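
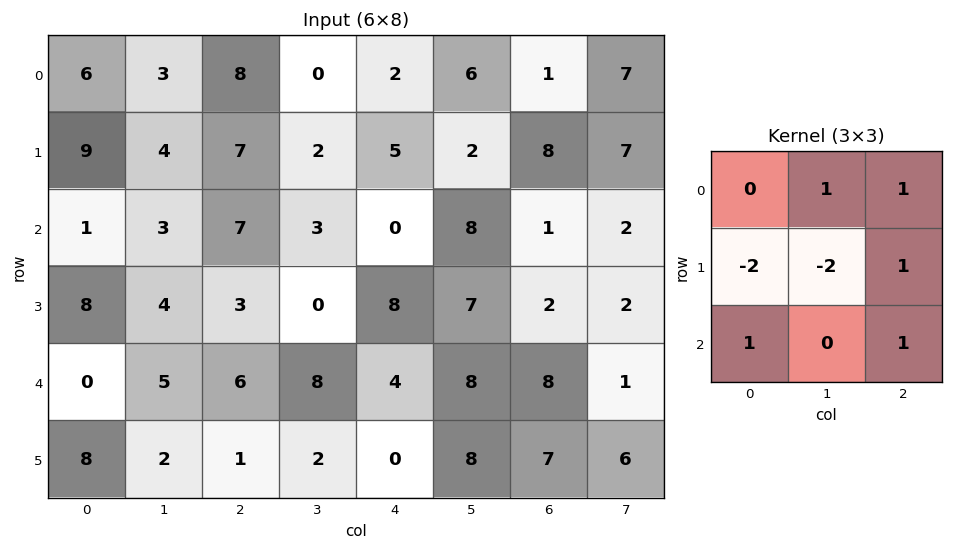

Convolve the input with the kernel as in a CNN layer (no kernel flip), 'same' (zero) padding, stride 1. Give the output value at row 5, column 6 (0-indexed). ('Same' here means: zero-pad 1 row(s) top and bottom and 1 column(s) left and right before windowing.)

-15

The receptive field on the zero-padded input at this output position is [8 8 1 / 8 7 6 / 0 0 0]. Elementwise product with the kernel and sum: 8·1 + 1·1 + 8·-2 + 7·-2 + 6·1 + 0·1 + 0·1.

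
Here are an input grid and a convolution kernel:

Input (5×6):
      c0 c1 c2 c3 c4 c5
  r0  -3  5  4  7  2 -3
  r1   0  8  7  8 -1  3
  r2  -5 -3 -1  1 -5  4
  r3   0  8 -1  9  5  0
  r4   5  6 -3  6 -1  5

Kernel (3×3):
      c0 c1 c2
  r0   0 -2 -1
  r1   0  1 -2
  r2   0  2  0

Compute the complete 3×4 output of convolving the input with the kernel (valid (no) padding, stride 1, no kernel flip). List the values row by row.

Output[0,0]: The receptive field on the input at this output position is [-3 5 4 / 0 8 7 / -5 -3 -1]. Elementwise product with the kernel and sum: 5·-2 + 4·-1 + 8·1 + 7·-2 + -3·2.
Output[0,1]: The receptive field on the input at this output position is [5 4 7 / 8 7 8 / -3 -1 1]. Elementwise product with the kernel and sum: 4·-2 + 7·-1 + 7·1 + 8·-2 + -1·2.

-26 -26 -4 -18
-8 -27 14 -4
29 -24 14 9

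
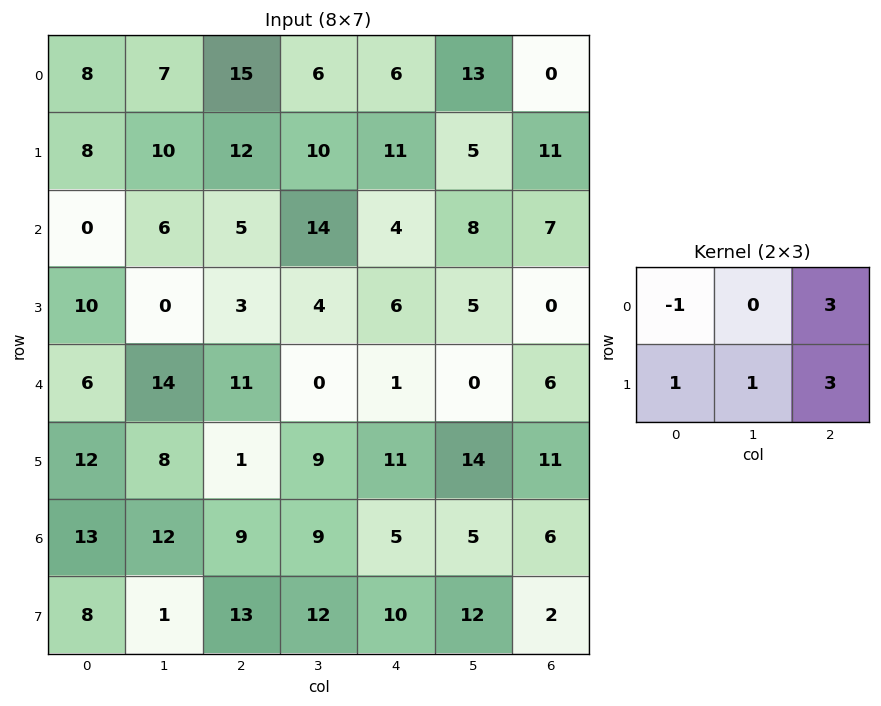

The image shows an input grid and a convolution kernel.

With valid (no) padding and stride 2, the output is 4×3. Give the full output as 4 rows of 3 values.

91 58 43
34 32 28
50 35 75
62 61 41

Output[0,0]: The receptive field on the input at this output position is [8 7 15 / 8 10 12]. Elementwise product with the kernel and sum: 8·-1 + 15·3 + 8·1 + 10·1 + 12·3.
Output[0,1]: The receptive field on the input at this output position is [15 6 6 / 12 10 11]. Elementwise product with the kernel and sum: 15·-1 + 6·3 + 12·1 + 10·1 + 11·3.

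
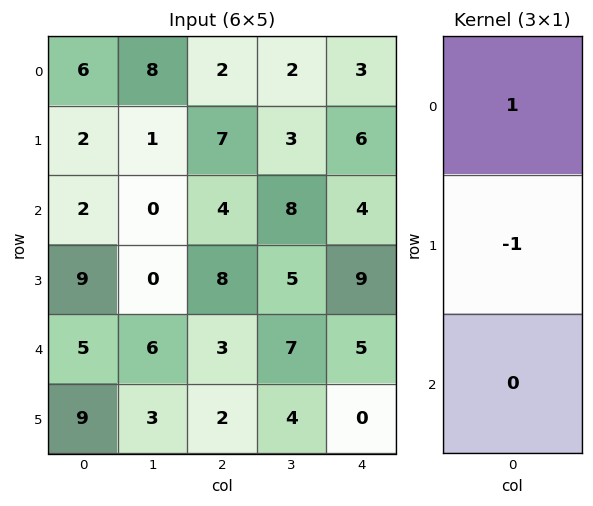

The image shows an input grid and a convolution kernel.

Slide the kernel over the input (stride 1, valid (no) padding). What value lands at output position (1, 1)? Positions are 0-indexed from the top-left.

The receptive field on the input at this output position is [1 / 0 / 0]. Elementwise product with the kernel and sum: 1·1 + 0·-1.

1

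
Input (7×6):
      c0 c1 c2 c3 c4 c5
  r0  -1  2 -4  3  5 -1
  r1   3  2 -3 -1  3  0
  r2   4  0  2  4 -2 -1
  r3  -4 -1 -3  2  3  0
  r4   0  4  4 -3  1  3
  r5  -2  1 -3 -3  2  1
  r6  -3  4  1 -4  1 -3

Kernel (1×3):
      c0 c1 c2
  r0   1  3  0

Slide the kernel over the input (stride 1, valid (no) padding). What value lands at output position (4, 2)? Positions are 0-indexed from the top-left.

The receptive field on the input at this output position is [4 -3 1]. Elementwise product with the kernel and sum: 4·1 + -3·3.

-5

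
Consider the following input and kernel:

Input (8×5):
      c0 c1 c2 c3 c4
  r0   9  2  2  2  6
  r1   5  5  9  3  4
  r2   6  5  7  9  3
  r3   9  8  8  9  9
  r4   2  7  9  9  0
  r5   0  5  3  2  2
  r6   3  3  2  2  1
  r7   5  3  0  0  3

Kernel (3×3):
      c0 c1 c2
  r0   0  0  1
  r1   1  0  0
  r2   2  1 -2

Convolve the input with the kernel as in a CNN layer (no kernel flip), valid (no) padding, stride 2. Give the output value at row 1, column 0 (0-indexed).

9

The receptive field on the input at this output position is [6 5 7 / 9 8 8 / 2 7 9]. Elementwise product with the kernel and sum: 7·1 + 9·1 + 2·2 + 7·1 + 9·-2.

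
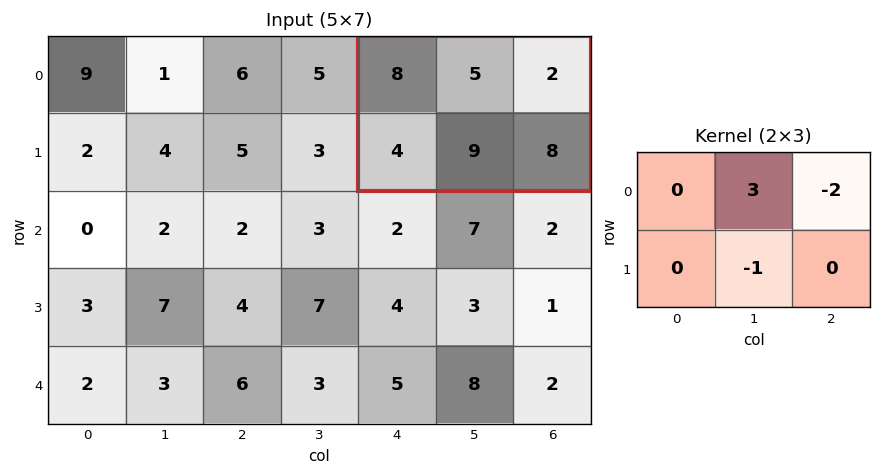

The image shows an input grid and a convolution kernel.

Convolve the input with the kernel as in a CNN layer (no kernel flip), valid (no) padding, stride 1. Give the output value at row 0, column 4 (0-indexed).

The receptive field on the input at this output position is [8 5 2 / 4 9 8]. Elementwise product with the kernel and sum: 5·3 + 2·-2 + 9·-1.

2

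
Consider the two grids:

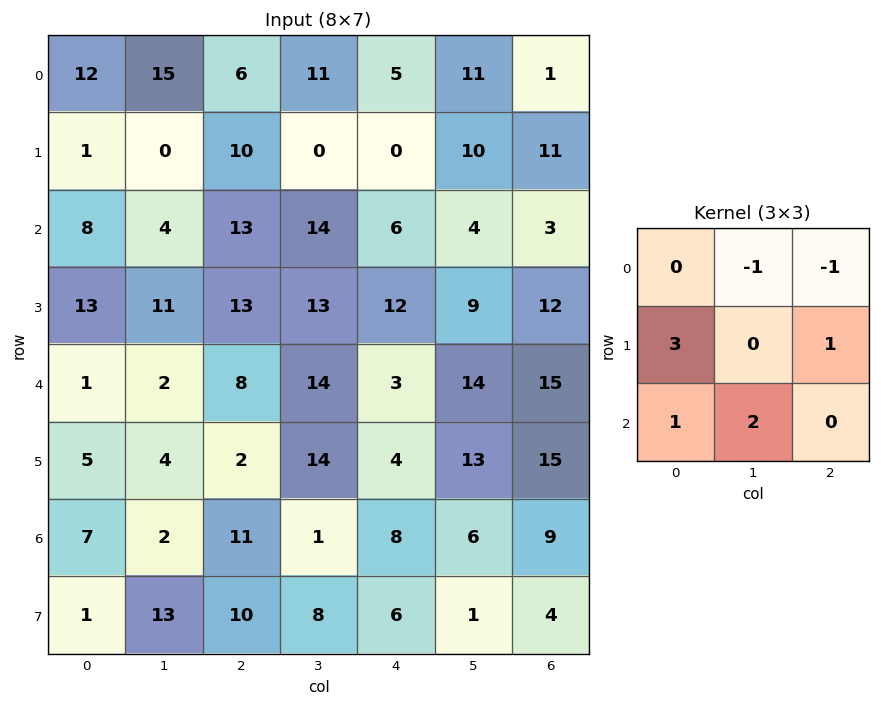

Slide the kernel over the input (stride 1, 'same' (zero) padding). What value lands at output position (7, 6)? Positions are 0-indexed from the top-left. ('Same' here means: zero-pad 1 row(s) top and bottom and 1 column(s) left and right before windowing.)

-6

The receptive field on the zero-padded input at this output position is [6 9 0 / 1 4 0 / 0 0 0]. Elementwise product with the kernel and sum: 9·-1 + 0·-1 + 1·3 + 0·1 + 0·1 + 0·2.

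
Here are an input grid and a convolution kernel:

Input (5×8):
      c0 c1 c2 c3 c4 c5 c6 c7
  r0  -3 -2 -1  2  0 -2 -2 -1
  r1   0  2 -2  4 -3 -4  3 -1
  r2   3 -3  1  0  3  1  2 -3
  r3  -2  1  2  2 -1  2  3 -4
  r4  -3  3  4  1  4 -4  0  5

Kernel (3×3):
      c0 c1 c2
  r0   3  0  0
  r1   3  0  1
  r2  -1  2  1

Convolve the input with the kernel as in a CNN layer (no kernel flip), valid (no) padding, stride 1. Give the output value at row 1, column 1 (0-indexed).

2

The receptive field on the input at this output position is [2 -2 4 / -3 1 0 / 1 2 2]. Elementwise product with the kernel and sum: 2·3 + -3·3 + 0·1 + 1·-1 + 2·2 + 2·1.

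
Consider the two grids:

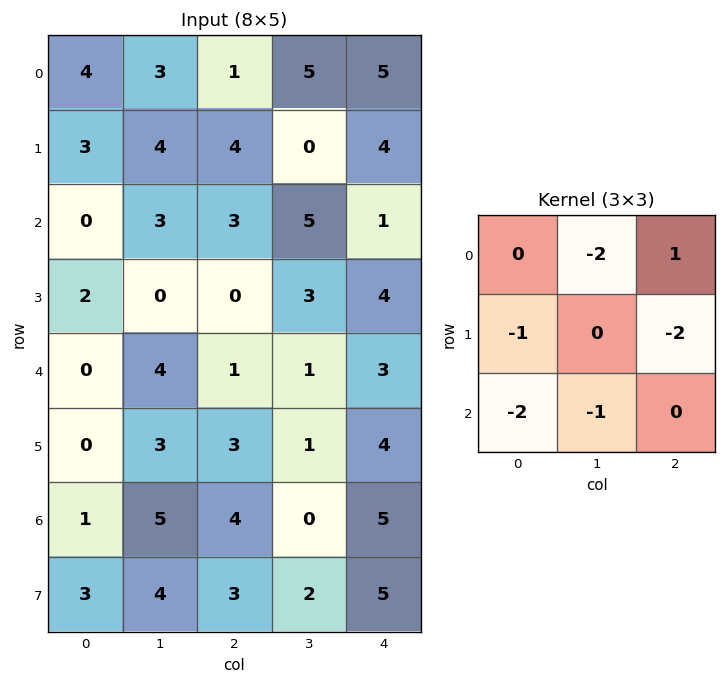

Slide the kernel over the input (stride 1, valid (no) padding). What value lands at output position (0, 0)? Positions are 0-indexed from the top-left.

The receptive field on the input at this output position is [4 3 1 / 3 4 4 / 0 3 3]. Elementwise product with the kernel and sum: 3·-2 + 1·1 + 3·-1 + 4·-2 + 0·-2 + 3·-1.

-19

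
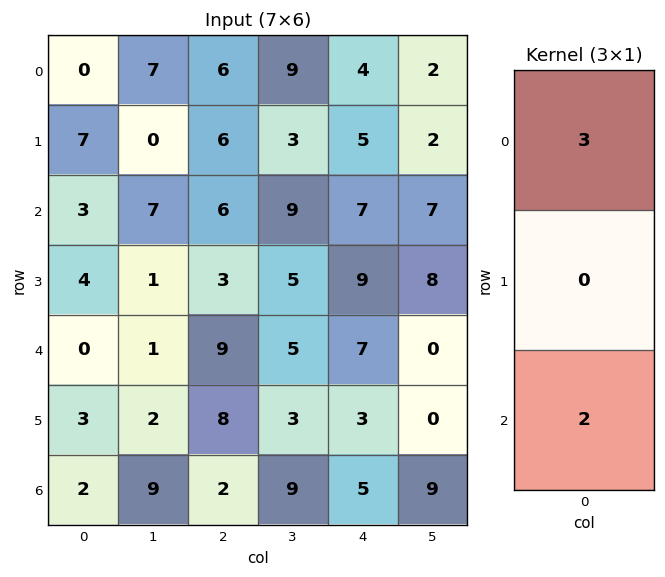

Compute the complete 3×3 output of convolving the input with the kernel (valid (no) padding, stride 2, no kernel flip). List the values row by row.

Output[0,0]: The receptive field on the input at this output position is [0 / 7 / 3]. Elementwise product with the kernel and sum: 0·3 + 3·2.
Output[0,1]: The receptive field on the input at this output position is [6 / 6 / 6]. Elementwise product with the kernel and sum: 6·3 + 6·2.

6 30 26
9 36 35
4 31 31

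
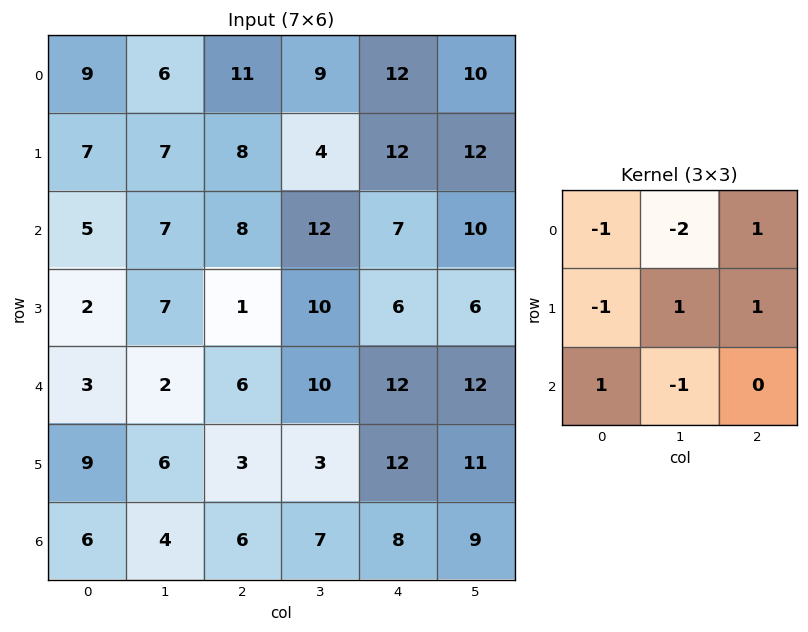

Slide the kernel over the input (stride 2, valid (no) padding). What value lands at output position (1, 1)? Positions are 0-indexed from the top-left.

-14

The receptive field on the input at this output position is [8 12 7 / 1 10 6 / 6 10 12]. Elementwise product with the kernel and sum: 8·-1 + 12·-2 + 7·1 + 1·-1 + 10·1 + 6·1 + 6·1 + 10·-1.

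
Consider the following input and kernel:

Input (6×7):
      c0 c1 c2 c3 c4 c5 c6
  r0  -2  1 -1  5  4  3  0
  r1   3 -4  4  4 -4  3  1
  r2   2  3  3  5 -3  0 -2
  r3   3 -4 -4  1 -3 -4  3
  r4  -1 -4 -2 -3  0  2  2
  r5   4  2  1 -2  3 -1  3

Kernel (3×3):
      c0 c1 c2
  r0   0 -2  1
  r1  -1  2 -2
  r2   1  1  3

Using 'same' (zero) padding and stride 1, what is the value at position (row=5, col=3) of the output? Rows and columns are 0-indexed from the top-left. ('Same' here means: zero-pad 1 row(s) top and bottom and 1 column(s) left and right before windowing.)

-5

The receptive field on the zero-padded input at this output position is [-2 -3 0 / 1 -2 3 / 0 0 0]. Elementwise product with the kernel and sum: -3·-2 + 0·1 + 1·-1 + -2·2 + 3·-2 + 0·1 + 0·1 + 0·3.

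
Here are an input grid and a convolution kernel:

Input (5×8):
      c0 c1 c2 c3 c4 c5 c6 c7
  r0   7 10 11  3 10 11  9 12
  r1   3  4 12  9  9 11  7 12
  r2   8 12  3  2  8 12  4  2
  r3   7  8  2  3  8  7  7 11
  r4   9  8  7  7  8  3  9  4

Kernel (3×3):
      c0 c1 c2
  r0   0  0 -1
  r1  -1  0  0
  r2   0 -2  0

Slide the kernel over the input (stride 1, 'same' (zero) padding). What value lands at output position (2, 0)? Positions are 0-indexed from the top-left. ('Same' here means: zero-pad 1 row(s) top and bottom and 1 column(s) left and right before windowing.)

-18

The receptive field on the zero-padded input at this output position is [0 3 4 / 0 8 12 / 0 7 8]. Elementwise product with the kernel and sum: 4·-1 + 0·-1 + 7·-2.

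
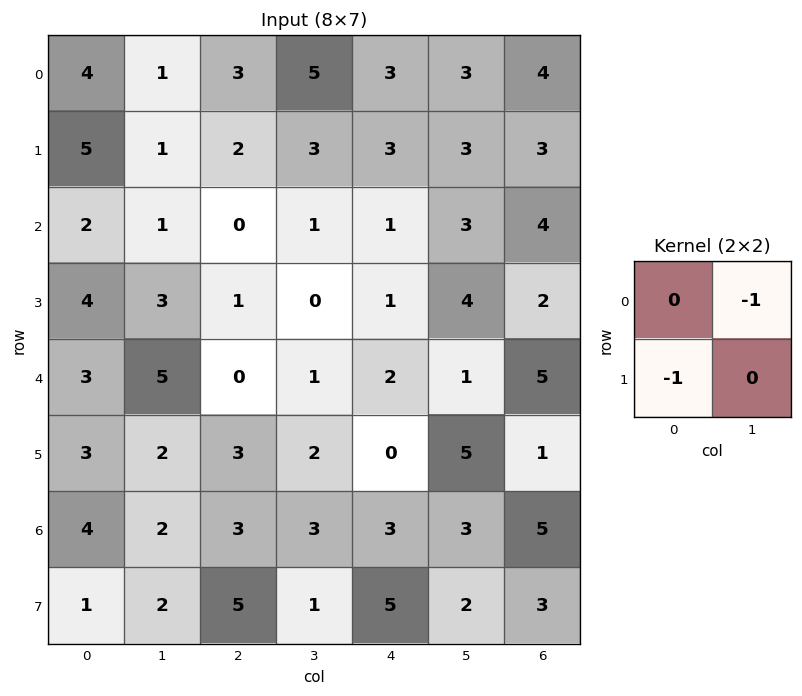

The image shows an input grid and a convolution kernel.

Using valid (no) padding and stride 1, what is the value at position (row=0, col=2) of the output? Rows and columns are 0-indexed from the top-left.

-7

The receptive field on the input at this output position is [3 5 / 2 3]. Elementwise product with the kernel and sum: 5·-1 + 2·-1.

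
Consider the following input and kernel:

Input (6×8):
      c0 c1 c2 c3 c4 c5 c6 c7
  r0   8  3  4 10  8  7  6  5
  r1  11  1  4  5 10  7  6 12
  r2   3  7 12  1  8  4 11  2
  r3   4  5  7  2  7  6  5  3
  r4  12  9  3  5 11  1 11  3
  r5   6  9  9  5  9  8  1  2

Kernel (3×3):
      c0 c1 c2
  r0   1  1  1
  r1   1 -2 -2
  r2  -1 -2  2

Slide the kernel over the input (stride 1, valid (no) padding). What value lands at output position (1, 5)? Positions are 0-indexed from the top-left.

-7

The receptive field on the input at this output position is [7 6 12 / 4 11 2 / 6 5 3]. Elementwise product with the kernel and sum: 7·1 + 6·1 + 12·1 + 4·1 + 11·-2 + 2·-2 + 6·-1 + 5·-2 + 3·2.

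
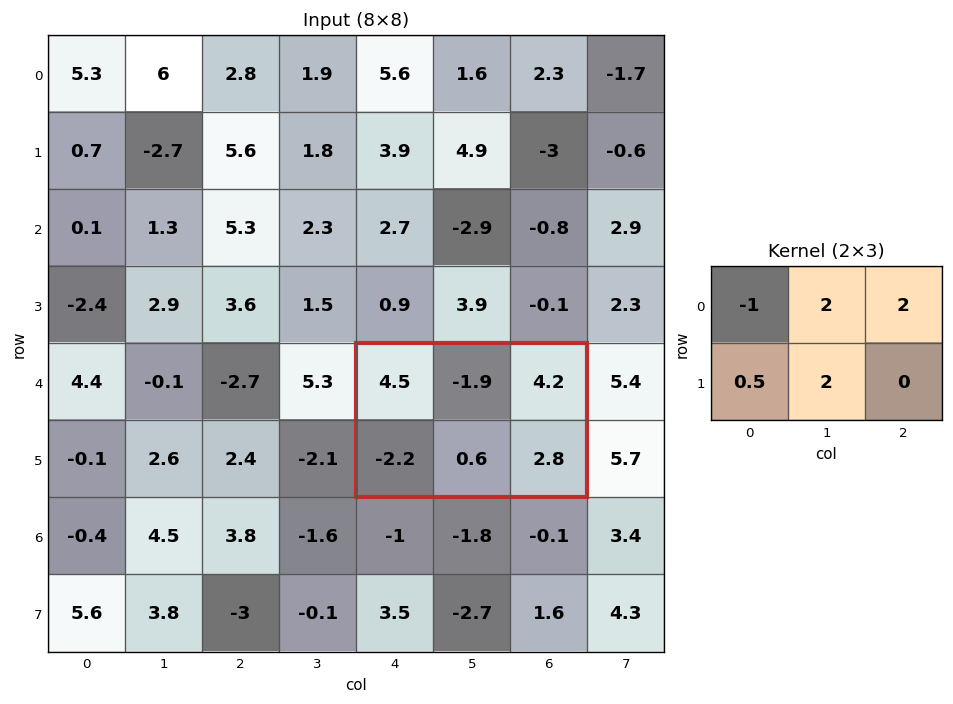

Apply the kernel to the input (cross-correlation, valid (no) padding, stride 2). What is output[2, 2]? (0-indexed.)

The receptive field on the input at this output position is [4.5 -1.9 4.2 / -2.2 0.6 2.8]. Elementwise product with the kernel and sum: 4.5·-1 + -1.9·2 + 4.2·2 + -2.2·0.5 + 0.6·2.

0.2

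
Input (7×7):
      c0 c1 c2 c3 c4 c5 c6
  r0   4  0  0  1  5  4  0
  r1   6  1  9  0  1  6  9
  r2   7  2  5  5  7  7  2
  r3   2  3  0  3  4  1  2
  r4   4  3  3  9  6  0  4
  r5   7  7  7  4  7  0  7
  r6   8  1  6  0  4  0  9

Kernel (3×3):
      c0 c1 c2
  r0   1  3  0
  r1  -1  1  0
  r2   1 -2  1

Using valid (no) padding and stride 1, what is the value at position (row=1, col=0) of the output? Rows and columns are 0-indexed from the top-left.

The receptive field on the input at this output position is [6 1 9 / 7 2 5 / 2 3 0]. Elementwise product with the kernel and sum: 6·1 + 1·3 + 7·-1 + 2·1 + 2·1 + 3·-2 + 0·1.

0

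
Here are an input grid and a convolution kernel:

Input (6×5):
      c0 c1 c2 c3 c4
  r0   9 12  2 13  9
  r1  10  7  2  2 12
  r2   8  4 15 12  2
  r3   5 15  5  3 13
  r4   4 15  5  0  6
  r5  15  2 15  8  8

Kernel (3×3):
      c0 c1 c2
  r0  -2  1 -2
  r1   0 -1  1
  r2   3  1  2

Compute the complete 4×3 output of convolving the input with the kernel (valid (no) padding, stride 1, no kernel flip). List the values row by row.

Output[0,0]: The receptive field on the input at this output position is [9 12 2 / 10 7 2 / 8 4 15]. Elementwise product with the kernel and sum: 9·-2 + 12·1 + 2·-2 + 7·-1 + 2·1 + 8·3 + 4·1 + 15·2.

43 3 62
34 37 8
-15 31 15
62 1 42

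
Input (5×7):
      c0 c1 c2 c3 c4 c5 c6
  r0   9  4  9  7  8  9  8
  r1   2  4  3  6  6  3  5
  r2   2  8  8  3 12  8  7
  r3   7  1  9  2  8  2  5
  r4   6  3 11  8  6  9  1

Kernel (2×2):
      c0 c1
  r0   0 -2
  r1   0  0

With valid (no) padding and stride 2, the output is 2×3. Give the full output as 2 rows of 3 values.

Output[0,0]: The receptive field on the input at this output position is [9 4 / 2 4]. Elementwise product with the kernel and sum: 4·-2.

-8 -14 -18
-16 -6 -16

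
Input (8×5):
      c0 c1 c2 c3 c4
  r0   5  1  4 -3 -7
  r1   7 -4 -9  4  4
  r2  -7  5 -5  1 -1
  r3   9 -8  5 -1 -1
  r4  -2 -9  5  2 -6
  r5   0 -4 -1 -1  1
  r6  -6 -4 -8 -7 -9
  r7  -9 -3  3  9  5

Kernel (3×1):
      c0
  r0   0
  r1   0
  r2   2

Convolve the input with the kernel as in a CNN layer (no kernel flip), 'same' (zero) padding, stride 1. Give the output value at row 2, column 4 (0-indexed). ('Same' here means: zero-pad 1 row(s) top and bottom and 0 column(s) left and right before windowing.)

The receptive field on the zero-padded input at this output position is [4 / -1 / -1]. Elementwise product with the kernel and sum: -1·2.

-2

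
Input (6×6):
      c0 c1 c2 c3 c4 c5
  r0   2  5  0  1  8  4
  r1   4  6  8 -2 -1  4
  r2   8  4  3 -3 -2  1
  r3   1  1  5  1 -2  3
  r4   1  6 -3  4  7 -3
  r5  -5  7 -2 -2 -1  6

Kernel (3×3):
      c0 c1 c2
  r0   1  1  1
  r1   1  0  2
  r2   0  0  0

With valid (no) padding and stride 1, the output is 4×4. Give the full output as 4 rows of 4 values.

Output[0,0]: The receptive field on the input at this output position is [2 5 0 / 4 6 8 / 8 4 3]. Elementwise product with the kernel and sum: 2·1 + 5·1 + 0·1 + 4·1 + 8·2.

27 8 15 19
32 10 4 0
26 7 -1 3
2 21 15 0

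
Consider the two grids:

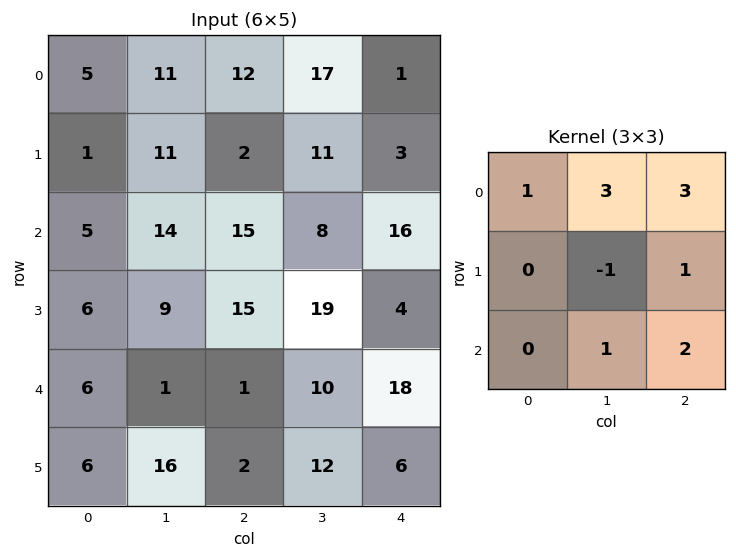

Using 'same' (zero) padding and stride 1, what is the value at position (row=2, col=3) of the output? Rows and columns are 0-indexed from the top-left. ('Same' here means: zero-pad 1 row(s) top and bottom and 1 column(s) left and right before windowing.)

79

The receptive field on the zero-padded input at this output position is [2 11 3 / 15 8 16 / 15 19 4]. Elementwise product with the kernel and sum: 2·1 + 11·3 + 3·3 + 8·-1 + 16·1 + 19·1 + 4·2.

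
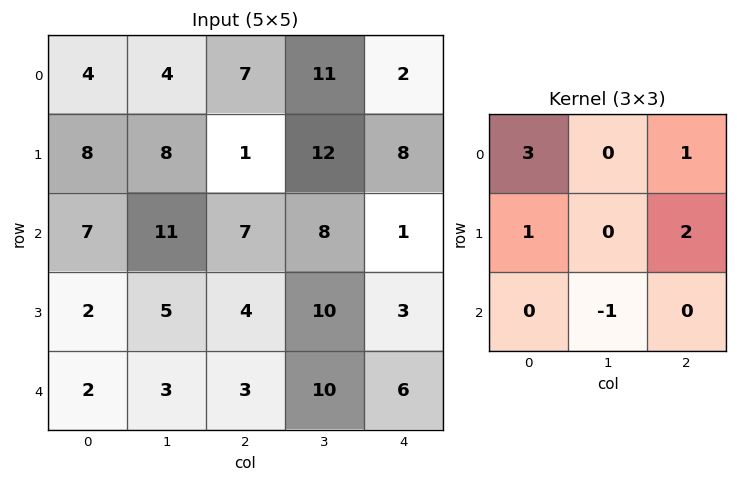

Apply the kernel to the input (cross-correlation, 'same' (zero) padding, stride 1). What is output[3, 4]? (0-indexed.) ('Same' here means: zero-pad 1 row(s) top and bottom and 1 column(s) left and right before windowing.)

The receptive field on the zero-padded input at this output position is [8 1 0 / 10 3 0 / 10 6 0]. Elementwise product with the kernel and sum: 8·3 + 0·1 + 10·1 + 0·2 + 6·-1.

28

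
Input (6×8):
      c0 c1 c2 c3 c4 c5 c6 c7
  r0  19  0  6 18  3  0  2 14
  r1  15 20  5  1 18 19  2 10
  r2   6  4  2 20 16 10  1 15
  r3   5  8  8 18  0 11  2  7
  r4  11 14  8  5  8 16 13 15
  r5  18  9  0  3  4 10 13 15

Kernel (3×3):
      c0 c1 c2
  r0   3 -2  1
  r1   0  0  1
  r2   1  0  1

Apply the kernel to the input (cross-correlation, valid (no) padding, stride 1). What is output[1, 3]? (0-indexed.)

The receptive field on the input at this output position is [1 18 19 / 20 16 10 / 18 0 11]. Elementwise product with the kernel and sum: 1·3 + 18·-2 + 19·1 + 10·1 + 18·1 + 11·1.

25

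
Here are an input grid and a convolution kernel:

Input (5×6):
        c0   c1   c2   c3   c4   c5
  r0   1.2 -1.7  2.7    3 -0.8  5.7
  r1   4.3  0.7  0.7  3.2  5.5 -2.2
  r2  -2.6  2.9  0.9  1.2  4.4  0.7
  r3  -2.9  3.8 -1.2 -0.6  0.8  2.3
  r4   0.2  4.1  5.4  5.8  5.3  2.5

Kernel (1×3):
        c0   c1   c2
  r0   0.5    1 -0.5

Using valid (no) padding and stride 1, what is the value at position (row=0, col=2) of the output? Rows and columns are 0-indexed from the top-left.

The receptive field on the input at this output position is [2.7 3 -0.8]. Elementwise product with the kernel and sum: 2.7·0.5 + 3·1 + -0.8·-0.5.

4.75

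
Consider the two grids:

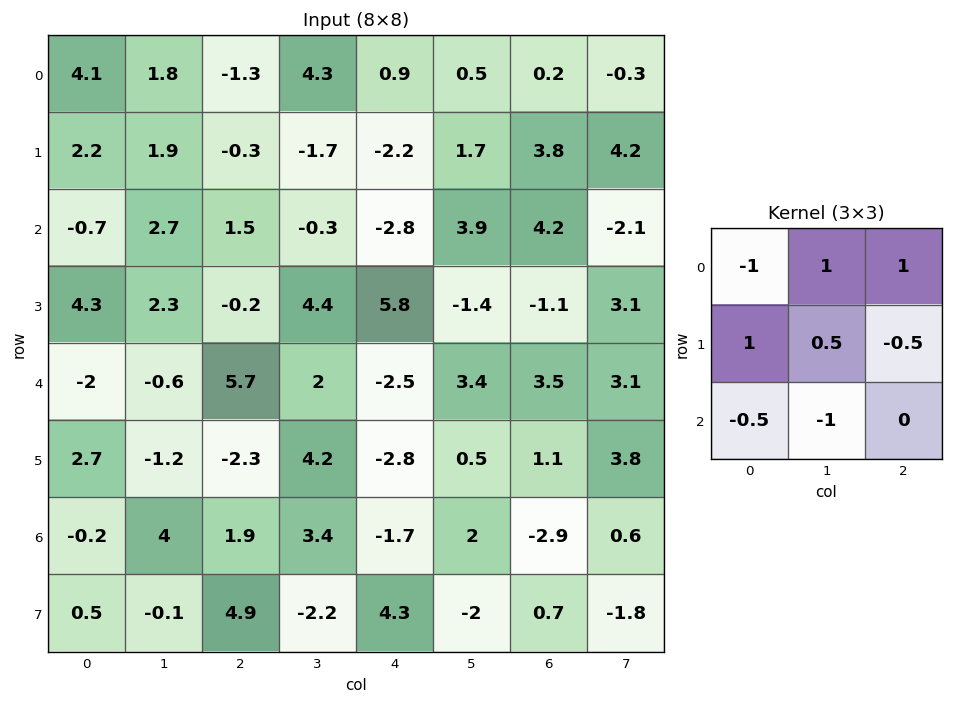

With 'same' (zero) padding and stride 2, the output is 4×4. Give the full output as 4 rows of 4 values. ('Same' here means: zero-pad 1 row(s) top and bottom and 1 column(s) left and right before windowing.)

Output[0,0]: The receptive field on the zero-padded input at this output position is [0 0 0 / 0 4.1 1.8 / 0 2.2 1.9]. Elementwise product with the kernel and sum: 0·-1 + 0·1 + 0·1 + 0·1 + 4.1·0.5 + 1.8·-0.5 + 0·-0.5 + 2.2·-1.
Output[0,1]: The receptive field on the zero-padded input at this output position is [0 0 0 / 1.8 -1.3 4.3 / 1.9 -0.3 -1.7]. Elementwise product with the kernel and sum: 0·-1 + 0·1 + 0·1 + 1.8·1 + -1.3·0.5 + 4.3·-0.5 + 1.9·-0.5 + -0.3·-1.

-1.05 -1.65 7.55 -3.9
-1.9 -1.25 -10.45 15.15
3.2 6.05 -0.25 5.65
-1.1 1.5 -8.15 4.95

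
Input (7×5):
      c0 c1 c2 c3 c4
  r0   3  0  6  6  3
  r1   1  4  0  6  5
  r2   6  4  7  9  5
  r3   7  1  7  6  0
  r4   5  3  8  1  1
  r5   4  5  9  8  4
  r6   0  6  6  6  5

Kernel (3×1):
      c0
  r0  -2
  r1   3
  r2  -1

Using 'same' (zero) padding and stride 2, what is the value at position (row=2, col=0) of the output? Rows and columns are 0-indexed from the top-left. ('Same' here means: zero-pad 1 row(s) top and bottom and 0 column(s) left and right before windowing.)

The receptive field on the zero-padded input at this output position is [7 / 5 / 4]. Elementwise product with the kernel and sum: 7·-2 + 5·3 + 4·-1.

-3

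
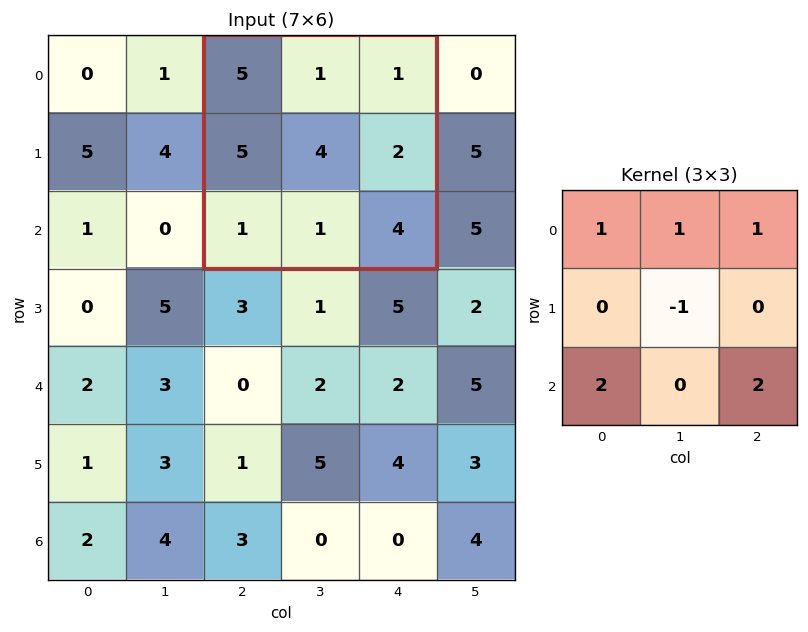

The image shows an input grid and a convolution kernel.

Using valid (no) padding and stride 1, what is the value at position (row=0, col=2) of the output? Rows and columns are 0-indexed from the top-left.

The receptive field on the input at this output position is [5 1 1 / 5 4 2 / 1 1 4]. Elementwise product with the kernel and sum: 5·1 + 1·1 + 1·1 + 4·-1 + 1·2 + 4·2.

13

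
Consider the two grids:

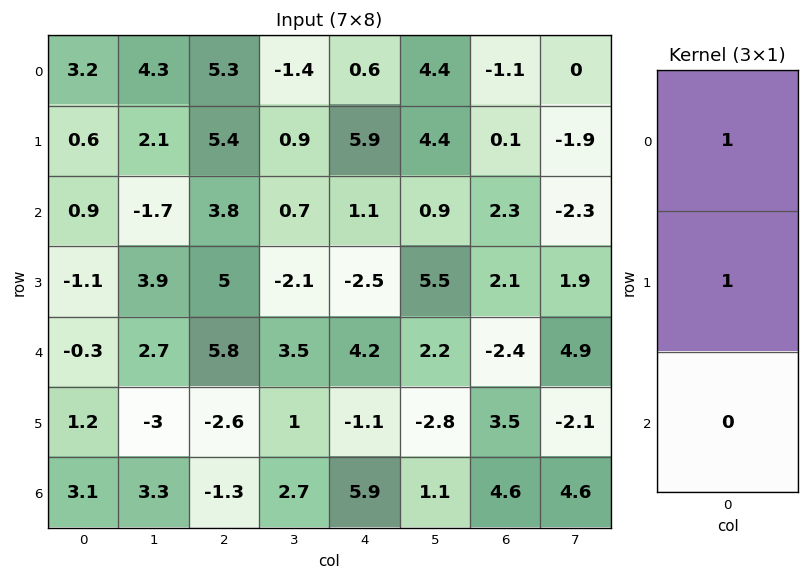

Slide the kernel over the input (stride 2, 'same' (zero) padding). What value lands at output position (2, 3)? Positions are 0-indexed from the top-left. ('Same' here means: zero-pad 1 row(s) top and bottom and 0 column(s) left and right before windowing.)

The receptive field on the zero-padded input at this output position is [2.1 / -2.4 / 3.5]. Elementwise product with the kernel and sum: 2.1·1 + -2.4·1.

-0.3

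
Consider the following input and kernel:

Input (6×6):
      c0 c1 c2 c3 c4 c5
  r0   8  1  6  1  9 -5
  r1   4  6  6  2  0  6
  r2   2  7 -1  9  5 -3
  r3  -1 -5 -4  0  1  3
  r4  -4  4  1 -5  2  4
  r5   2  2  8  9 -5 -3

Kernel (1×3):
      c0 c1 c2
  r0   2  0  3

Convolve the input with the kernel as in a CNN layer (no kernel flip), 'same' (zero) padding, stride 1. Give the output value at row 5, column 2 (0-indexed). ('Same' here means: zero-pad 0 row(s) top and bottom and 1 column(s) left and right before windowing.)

31

The receptive field on the zero-padded input at this output position is [2 8 9]. Elementwise product with the kernel and sum: 2·2 + 9·3.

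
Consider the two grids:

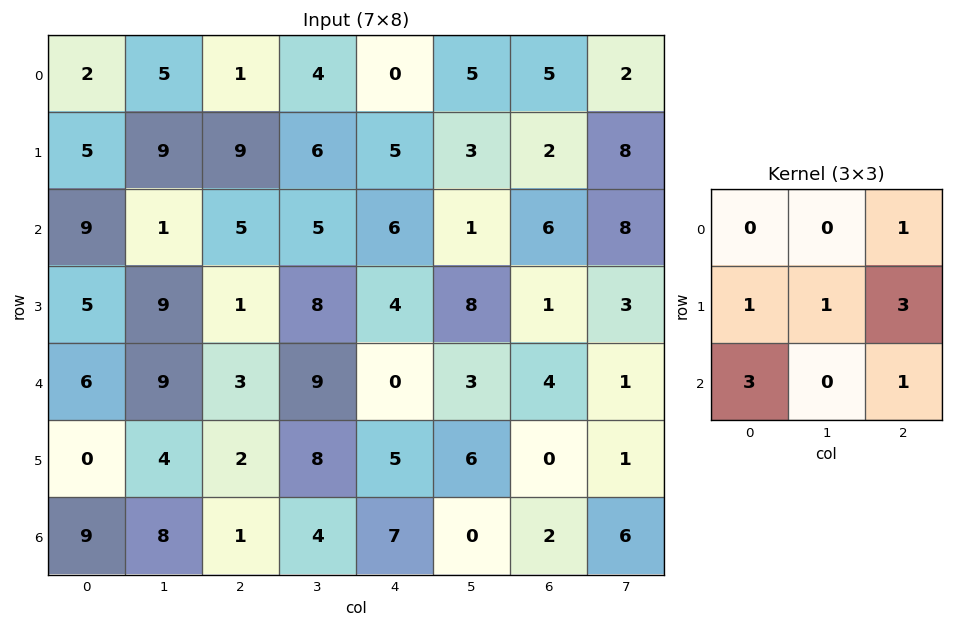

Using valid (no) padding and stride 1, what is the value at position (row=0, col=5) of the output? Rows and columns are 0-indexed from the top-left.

42

The receptive field on the input at this output position is [5 5 2 / 3 2 8 / 1 6 8]. Elementwise product with the kernel and sum: 2·1 + 3·1 + 2·1 + 8·3 + 1·3 + 8·1.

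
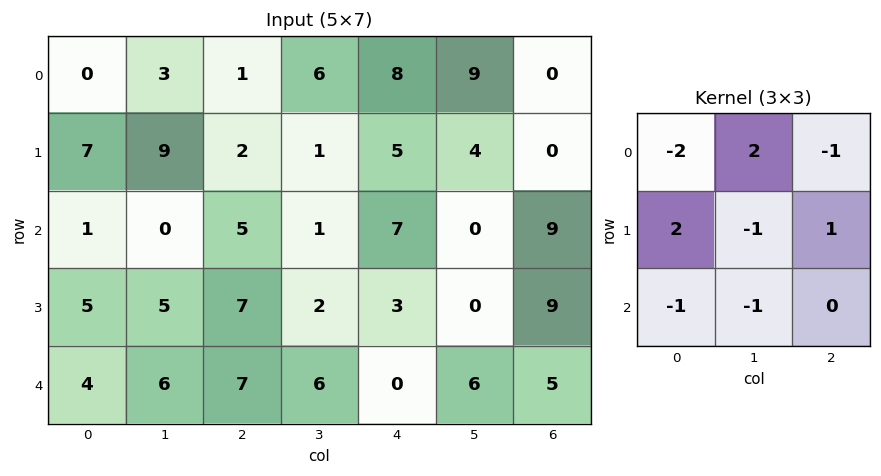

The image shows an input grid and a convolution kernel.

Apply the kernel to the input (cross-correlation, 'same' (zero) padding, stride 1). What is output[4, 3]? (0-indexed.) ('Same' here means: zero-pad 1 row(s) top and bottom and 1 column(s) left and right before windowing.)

-5

The receptive field on the zero-padded input at this output position is [7 2 3 / 7 6 0 / 0 0 0]. Elementwise product with the kernel and sum: 7·-2 + 2·2 + 3·-1 + 7·2 + 6·-1 + 0·1 + 0·-1 + 0·-1.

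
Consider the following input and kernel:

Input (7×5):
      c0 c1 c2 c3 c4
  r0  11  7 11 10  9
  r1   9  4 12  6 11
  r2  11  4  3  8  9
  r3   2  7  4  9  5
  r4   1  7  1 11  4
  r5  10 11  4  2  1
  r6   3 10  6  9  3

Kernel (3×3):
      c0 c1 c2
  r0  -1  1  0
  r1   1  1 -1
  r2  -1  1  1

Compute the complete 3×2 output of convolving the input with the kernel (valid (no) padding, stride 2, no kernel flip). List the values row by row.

-7 20
5 27
36 21

Output[0,0]: The receptive field on the input at this output position is [11 7 11 / 9 4 12 / 11 4 3]. Elementwise product with the kernel and sum: 11·-1 + 7·1 + 9·1 + 4·1 + 12·-1 + 11·-1 + 4·1 + 3·1.
Output[0,1]: The receptive field on the input at this output position is [11 10 9 / 12 6 11 / 3 8 9]. Elementwise product with the kernel and sum: 11·-1 + 10·1 + 12·1 + 6·1 + 11·-1 + 3·-1 + 8·1 + 9·1.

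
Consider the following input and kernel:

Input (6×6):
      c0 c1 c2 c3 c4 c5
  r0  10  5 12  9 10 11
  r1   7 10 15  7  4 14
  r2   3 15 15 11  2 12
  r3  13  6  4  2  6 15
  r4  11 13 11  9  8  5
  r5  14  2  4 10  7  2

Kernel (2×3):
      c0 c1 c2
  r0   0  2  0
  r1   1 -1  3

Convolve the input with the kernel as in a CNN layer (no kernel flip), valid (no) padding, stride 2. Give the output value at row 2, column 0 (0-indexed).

50

The receptive field on the input at this output position is [11 13 11 / 14 2 4]. Elementwise product with the kernel and sum: 13·2 + 14·1 + 2·-1 + 4·3.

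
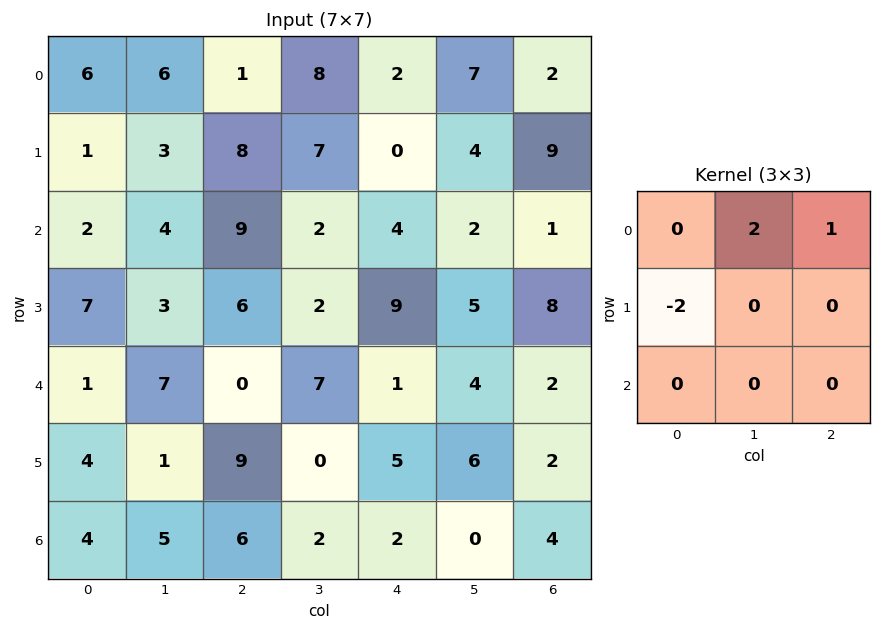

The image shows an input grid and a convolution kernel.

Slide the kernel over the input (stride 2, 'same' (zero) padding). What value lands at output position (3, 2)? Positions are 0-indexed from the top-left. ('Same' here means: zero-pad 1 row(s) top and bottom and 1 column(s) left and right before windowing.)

12

The receptive field on the zero-padded input at this output position is [0 5 6 / 2 2 0 / 0 0 0]. Elementwise product with the kernel and sum: 5·2 + 6·1 + 2·-2.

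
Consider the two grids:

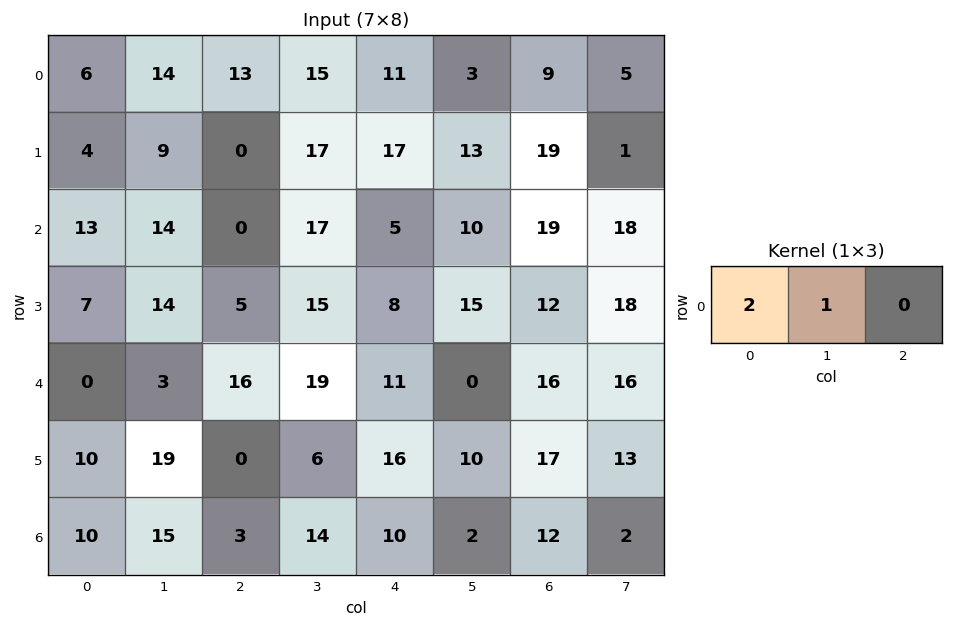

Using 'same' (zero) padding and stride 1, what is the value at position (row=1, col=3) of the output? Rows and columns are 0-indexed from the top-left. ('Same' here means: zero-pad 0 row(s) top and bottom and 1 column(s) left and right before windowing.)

The receptive field on the zero-padded input at this output position is [0 17 17]. Elementwise product with the kernel and sum: 0·2 + 17·1.

17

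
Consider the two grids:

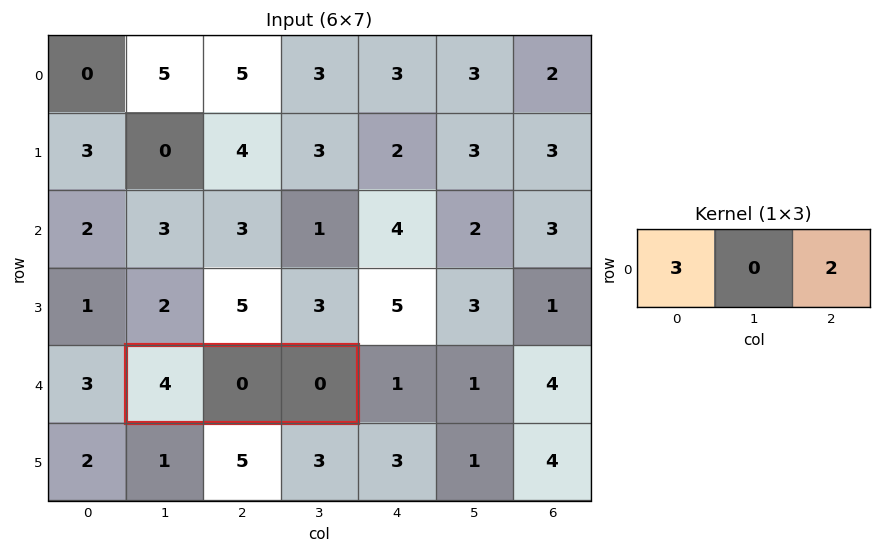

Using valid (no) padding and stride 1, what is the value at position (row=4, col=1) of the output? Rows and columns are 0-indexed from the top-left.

12

The receptive field on the input at this output position is [4 0 0]. Elementwise product with the kernel and sum: 4·3 + 0·2.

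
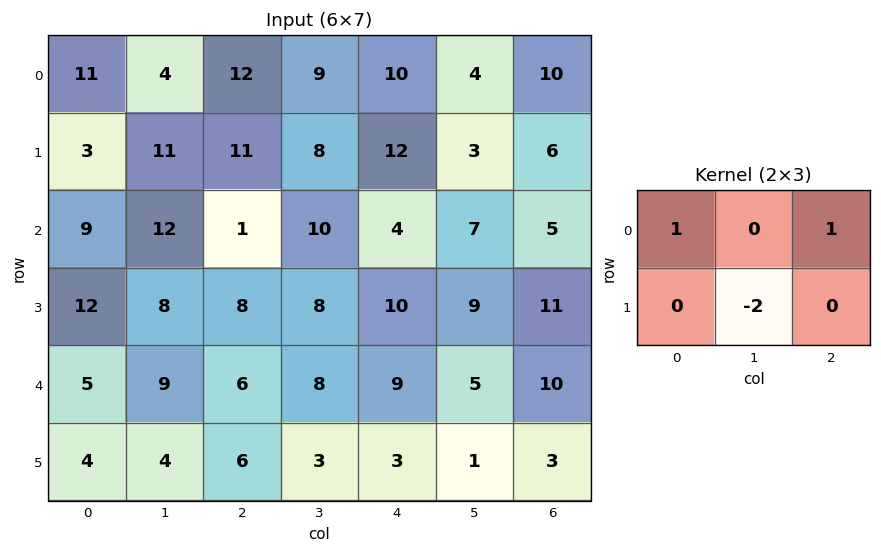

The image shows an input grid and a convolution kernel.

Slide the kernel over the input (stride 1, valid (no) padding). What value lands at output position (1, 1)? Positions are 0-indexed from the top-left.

17

The receptive field on the input at this output position is [11 11 8 / 12 1 10]. Elementwise product with the kernel and sum: 11·1 + 8·1 + 1·-2.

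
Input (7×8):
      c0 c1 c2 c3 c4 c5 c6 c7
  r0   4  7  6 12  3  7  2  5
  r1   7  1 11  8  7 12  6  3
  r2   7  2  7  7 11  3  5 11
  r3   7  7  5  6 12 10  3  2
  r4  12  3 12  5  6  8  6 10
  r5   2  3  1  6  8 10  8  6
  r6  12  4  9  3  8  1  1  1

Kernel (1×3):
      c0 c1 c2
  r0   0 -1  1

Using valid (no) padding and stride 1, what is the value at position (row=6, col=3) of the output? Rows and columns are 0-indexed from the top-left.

The receptive field on the input at this output position is [3 8 1]. Elementwise product with the kernel and sum: 8·-1 + 1·1.

-7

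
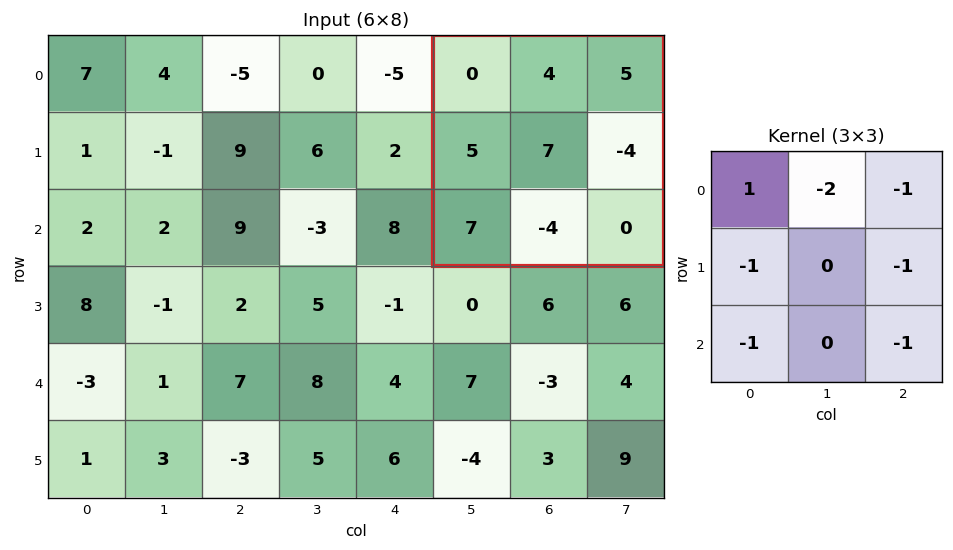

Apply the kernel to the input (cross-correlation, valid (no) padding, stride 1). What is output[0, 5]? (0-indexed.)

-21

The receptive field on the input at this output position is [0 4 5 / 5 7 -4 / 7 -4 0]. Elementwise product with the kernel and sum: 0·1 + 4·-2 + 5·-1 + 5·-1 + -4·-1 + 7·-1 + 0·-1.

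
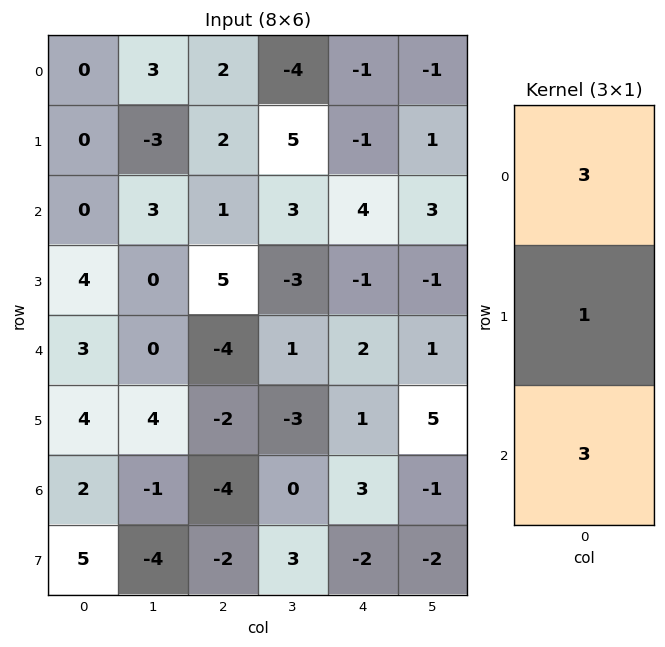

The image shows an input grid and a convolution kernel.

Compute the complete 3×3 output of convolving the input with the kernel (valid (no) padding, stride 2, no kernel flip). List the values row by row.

Output[0,0]: The receptive field on the input at this output position is [0 / 0 / 0]. Elementwise product with the kernel and sum: 0·3 + 0·1 + 0·3.
Output[0,1]: The receptive field on the input at this output position is [2 / 2 / 1]. Elementwise product with the kernel and sum: 2·3 + 2·1 + 1·3.

0 11 8
13 -4 17
19 -26 16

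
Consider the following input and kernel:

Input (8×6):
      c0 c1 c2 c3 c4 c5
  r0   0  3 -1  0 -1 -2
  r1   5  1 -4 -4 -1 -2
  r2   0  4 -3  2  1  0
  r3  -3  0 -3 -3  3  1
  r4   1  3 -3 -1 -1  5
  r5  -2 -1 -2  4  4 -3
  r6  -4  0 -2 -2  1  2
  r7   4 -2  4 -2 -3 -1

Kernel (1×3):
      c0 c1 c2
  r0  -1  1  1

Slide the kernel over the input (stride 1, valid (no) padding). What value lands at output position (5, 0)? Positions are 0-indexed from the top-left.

The receptive field on the input at this output position is [-2 -1 -2]. Elementwise product with the kernel and sum: -2·-1 + -1·1 + -2·1.

-1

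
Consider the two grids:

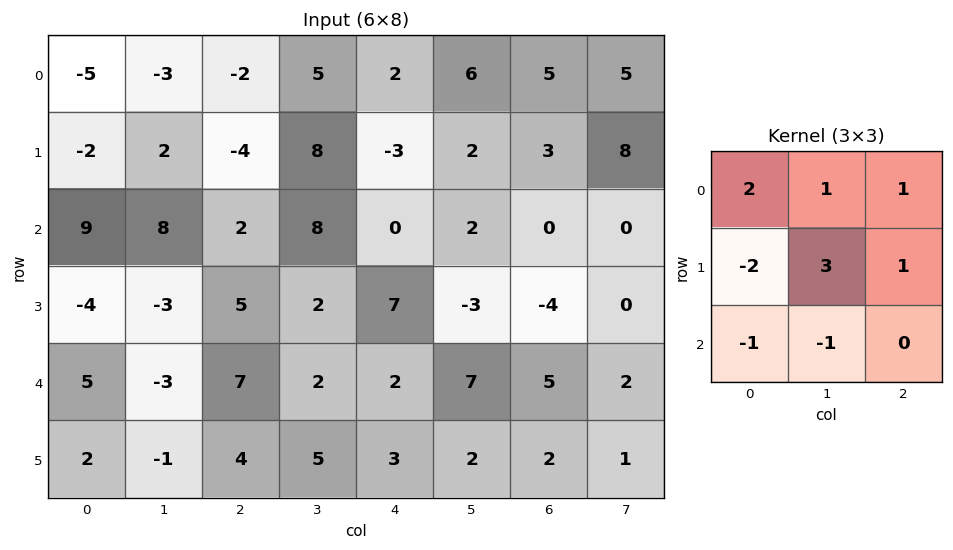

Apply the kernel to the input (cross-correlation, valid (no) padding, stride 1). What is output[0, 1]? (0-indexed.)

-21

The receptive field on the input at this output position is [-3 -2 5 / 2 -4 8 / 8 2 8]. Elementwise product with the kernel and sum: -3·2 + -2·1 + 5·1 + 2·-2 + -4·3 + 8·1 + 8·-1 + 2·-1.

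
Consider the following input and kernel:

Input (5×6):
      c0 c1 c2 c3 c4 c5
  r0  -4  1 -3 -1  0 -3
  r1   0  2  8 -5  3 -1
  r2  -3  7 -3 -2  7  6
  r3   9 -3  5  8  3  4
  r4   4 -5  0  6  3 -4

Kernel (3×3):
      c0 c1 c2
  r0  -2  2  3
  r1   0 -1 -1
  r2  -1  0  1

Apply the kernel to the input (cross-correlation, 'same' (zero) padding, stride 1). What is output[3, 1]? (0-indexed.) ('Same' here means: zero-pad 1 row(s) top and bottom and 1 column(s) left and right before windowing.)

The receptive field on the zero-padded input at this output position is [-3 7 -3 / 9 -3 5 / 4 -5 0]. Elementwise product with the kernel and sum: -3·-2 + 7·2 + -3·3 + -3·-1 + 5·-1 + 4·-1 + 0·1.

5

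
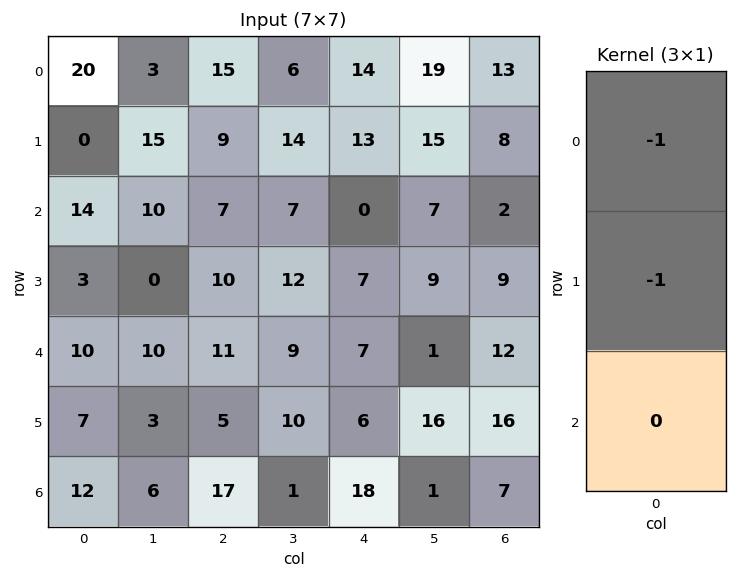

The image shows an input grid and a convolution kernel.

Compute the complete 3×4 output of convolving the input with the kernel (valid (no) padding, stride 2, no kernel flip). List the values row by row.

-20 -24 -27 -21
-17 -17 -7 -11
-17 -16 -13 -28

Output[0,0]: The receptive field on the input at this output position is [20 / 0 / 14]. Elementwise product with the kernel and sum: 20·-1 + 0·-1.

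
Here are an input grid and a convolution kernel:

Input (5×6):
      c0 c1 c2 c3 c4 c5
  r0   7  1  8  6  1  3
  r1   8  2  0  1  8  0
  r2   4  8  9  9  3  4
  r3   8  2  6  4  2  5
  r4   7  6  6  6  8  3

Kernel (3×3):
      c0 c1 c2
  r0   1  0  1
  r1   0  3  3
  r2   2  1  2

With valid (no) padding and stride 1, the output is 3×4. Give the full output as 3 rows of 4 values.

Output[0,0]: The receptive field on the input at this output position is [7 1 8 / 8 2 0 / 4 8 9]. Elementwise product with the kernel and sum: 7·1 + 8·1 + 2·3 + 0·3 + 4·2 + 8·1 + 9·2.

55 53 69 62
89 75 64 42
69 77 64 60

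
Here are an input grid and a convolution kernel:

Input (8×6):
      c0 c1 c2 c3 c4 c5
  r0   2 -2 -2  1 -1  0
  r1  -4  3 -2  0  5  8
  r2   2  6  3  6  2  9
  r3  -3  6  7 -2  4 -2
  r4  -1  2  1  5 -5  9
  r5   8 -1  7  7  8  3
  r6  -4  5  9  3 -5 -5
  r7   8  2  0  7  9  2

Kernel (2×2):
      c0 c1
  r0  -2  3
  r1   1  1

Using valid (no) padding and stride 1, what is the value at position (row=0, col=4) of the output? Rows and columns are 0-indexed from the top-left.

15

The receptive field on the input at this output position is [-1 0 / 5 8]. Elementwise product with the kernel and sum: -1·-2 + 0·3 + 5·1 + 8·1.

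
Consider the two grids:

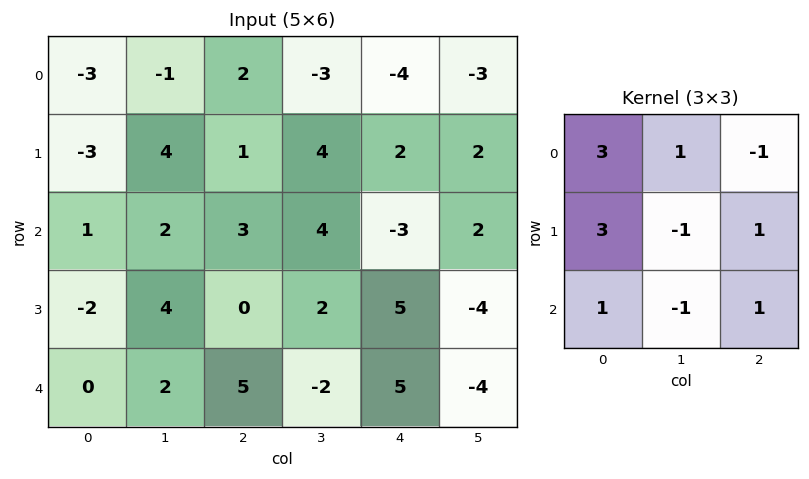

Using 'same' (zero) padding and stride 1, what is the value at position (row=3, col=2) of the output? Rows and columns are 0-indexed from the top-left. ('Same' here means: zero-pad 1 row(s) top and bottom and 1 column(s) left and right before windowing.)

The receptive field on the zero-padded input at this output position is [2 3 4 / 4 0 2 / 2 5 -2]. Elementwise product with the kernel and sum: 2·3 + 3·1 + 4·-1 + 4·3 + 0·-1 + 2·1 + 2·1 + 5·-1 + -2·1.

14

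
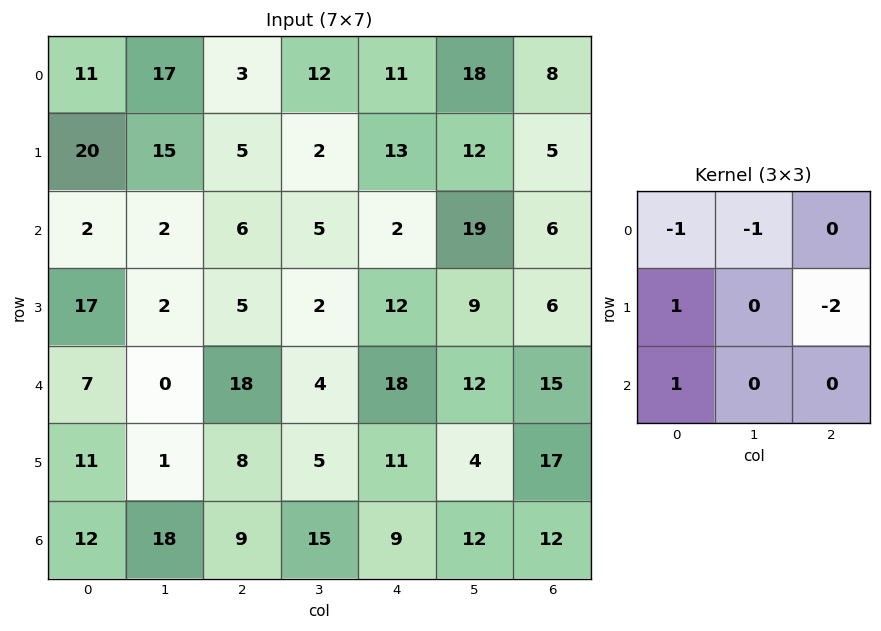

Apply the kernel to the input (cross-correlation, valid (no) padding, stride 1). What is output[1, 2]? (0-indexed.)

0

The receptive field on the input at this output position is [5 2 13 / 6 5 2 / 5 2 12]. Elementwise product with the kernel and sum: 5·-1 + 2·-1 + 6·1 + 2·-2 + 5·1.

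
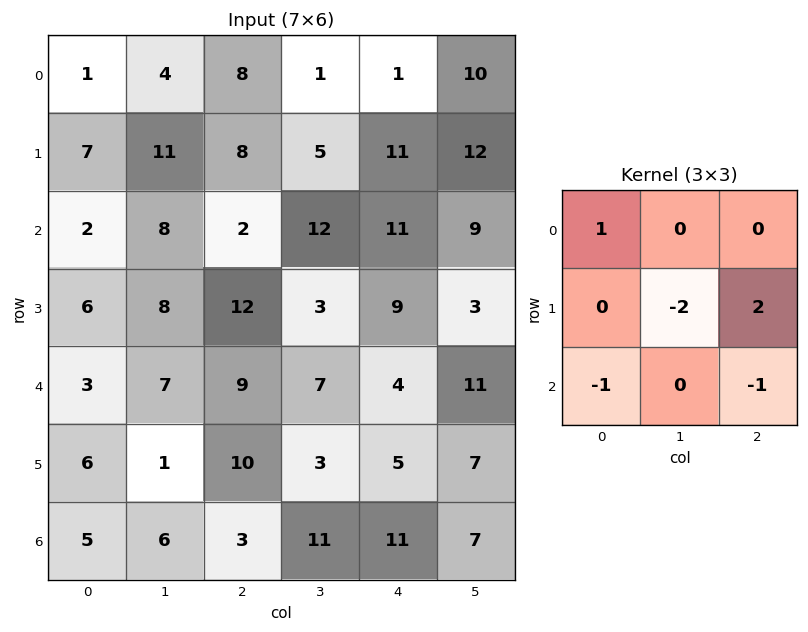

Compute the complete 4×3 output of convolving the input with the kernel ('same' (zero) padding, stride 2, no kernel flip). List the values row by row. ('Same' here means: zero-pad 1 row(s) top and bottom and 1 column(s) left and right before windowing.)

Output[0,0]: The receptive field on the zero-padded input at this output position is [0 0 0 / 0 1 4 / 0 7 11]. Elementwise product with the kernel and sum: 0·1 + 1·-2 + 4·2 + 0·-1 + 11·-1.

-5 -30 1
4 20 -5
7 0 7
2 17 -5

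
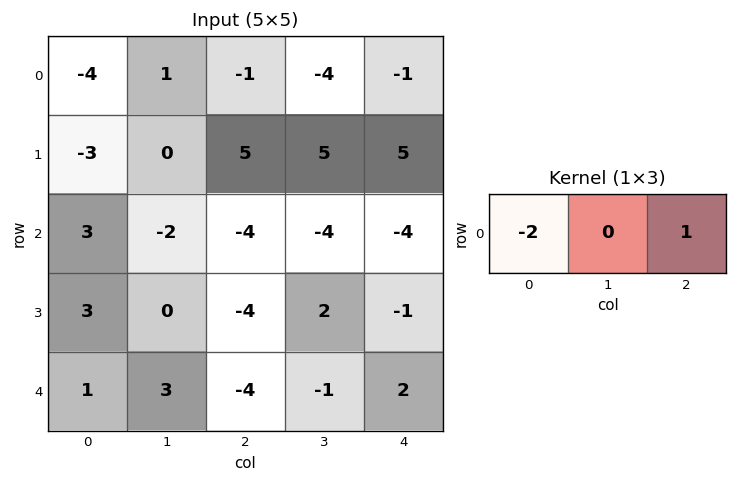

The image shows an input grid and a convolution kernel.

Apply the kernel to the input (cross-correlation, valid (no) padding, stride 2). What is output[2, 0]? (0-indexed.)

The receptive field on the input at this output position is [1 3 -4]. Elementwise product with the kernel and sum: 1·-2 + -4·1.

-6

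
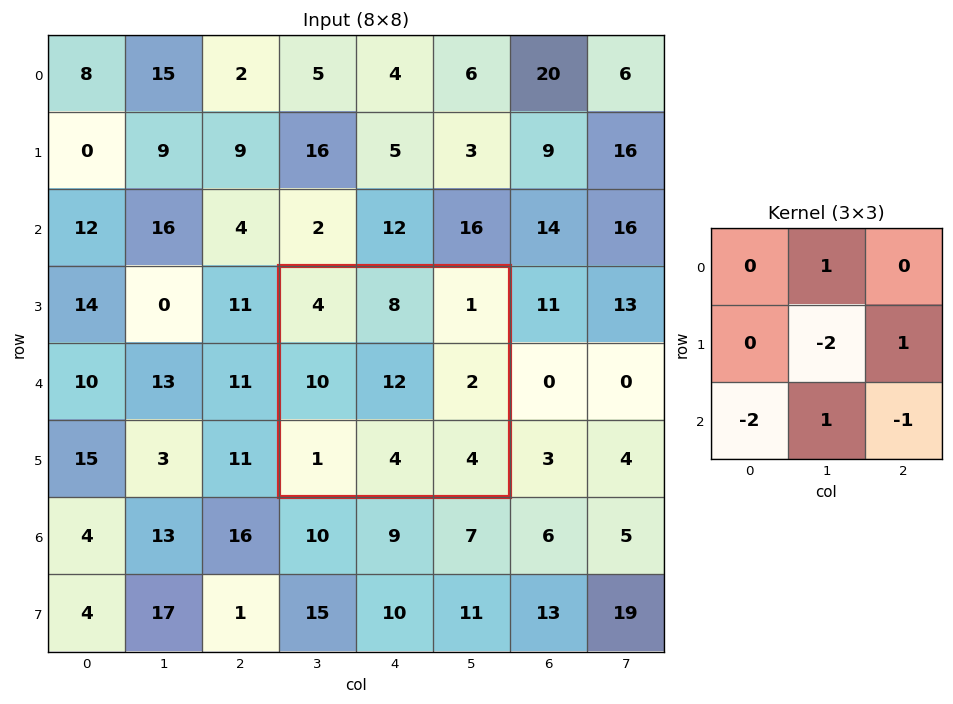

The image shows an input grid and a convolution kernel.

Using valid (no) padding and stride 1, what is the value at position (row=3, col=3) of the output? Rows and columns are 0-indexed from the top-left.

The receptive field on the input at this output position is [4 8 1 / 10 12 2 / 1 4 4]. Elementwise product with the kernel and sum: 8·1 + 12·-2 + 2·1 + 1·-2 + 4·1 + 4·-1.

-16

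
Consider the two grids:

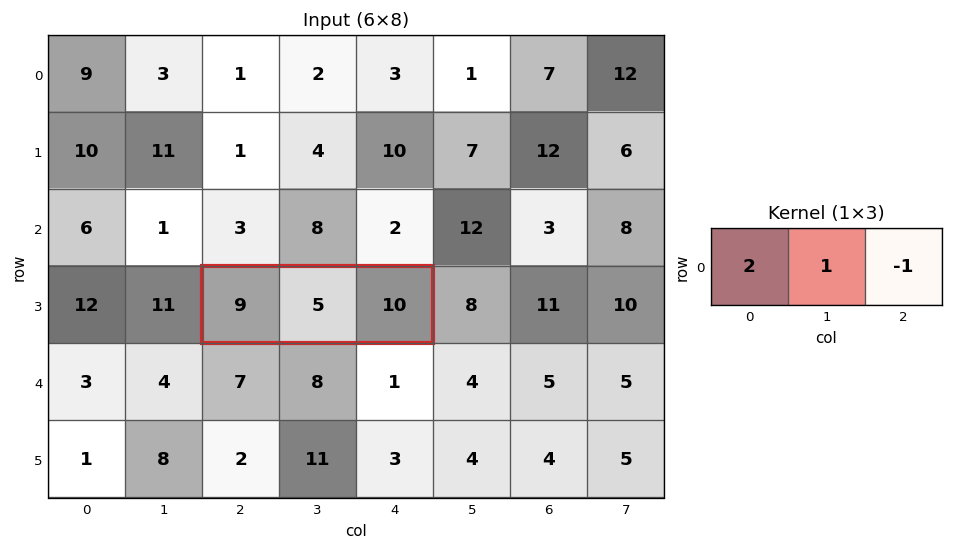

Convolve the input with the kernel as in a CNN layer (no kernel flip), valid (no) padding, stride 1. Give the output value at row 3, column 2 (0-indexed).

13

The receptive field on the input at this output position is [9 5 10]. Elementwise product with the kernel and sum: 9·2 + 5·1 + 10·-1.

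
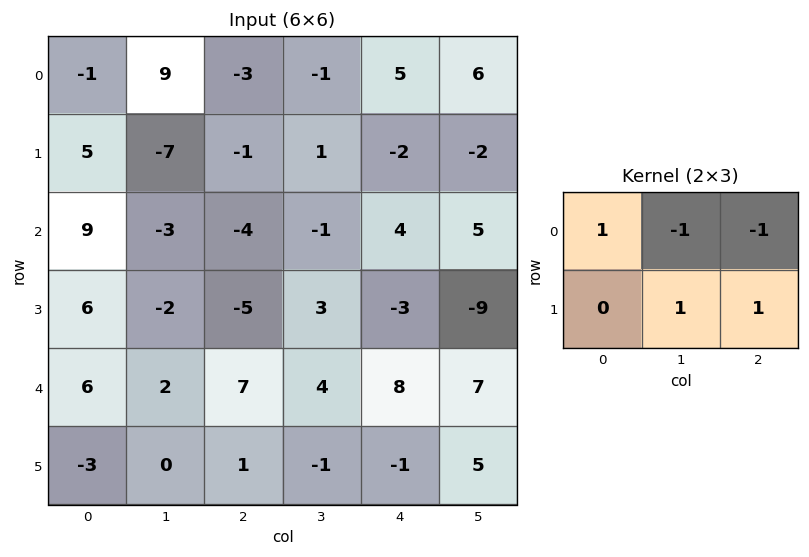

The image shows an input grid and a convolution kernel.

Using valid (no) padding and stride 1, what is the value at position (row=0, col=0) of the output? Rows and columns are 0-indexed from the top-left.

The receptive field on the input at this output position is [-1 9 -3 / 5 -7 -1]. Elementwise product with the kernel and sum: -1·1 + 9·-1 + -3·-1 + -7·1 + -1·1.

-15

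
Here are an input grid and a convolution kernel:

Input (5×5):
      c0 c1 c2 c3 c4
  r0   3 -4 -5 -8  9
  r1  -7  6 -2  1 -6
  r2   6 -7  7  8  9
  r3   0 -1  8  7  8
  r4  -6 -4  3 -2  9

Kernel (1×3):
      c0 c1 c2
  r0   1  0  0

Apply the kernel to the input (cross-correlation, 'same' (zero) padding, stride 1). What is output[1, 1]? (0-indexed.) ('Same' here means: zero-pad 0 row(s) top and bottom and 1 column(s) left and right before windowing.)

-7

The receptive field on the zero-padded input at this output position is [-7 6 -2]. Elementwise product with the kernel and sum: -7·1.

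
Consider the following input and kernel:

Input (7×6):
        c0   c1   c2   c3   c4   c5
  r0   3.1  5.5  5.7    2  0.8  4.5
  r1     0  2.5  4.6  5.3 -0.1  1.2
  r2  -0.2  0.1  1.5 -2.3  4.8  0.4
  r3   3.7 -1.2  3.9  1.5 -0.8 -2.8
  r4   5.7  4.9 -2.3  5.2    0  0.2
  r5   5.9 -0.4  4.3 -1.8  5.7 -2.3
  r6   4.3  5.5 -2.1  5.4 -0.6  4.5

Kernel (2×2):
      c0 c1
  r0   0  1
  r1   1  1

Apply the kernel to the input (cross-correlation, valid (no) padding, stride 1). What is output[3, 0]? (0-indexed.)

The receptive field on the input at this output position is [3.7 -1.2 / 5.7 4.9]. Elementwise product with the kernel and sum: -1.2·1 + 5.7·1 + 4.9·1.

9.4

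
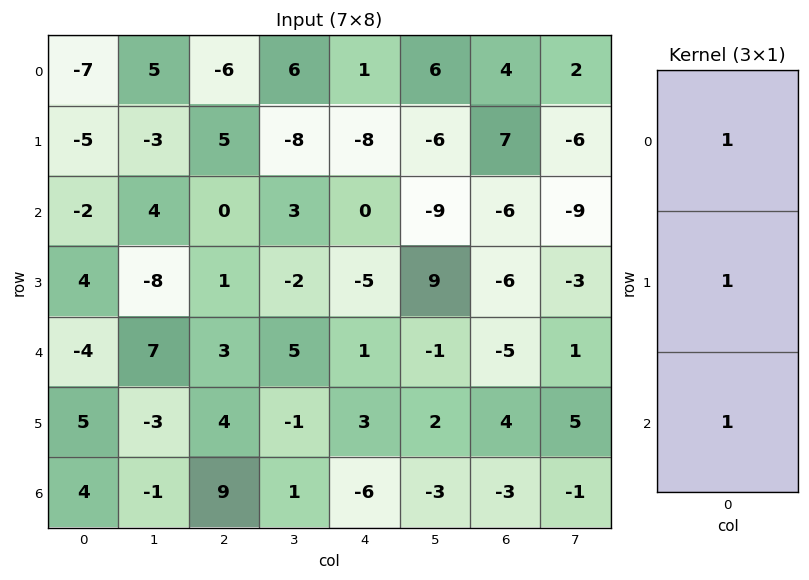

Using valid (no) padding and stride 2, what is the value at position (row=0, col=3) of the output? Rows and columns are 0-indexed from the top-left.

The receptive field on the input at this output position is [4 / 7 / -6]. Elementwise product with the kernel and sum: 4·1 + 7·1 + -6·1.

5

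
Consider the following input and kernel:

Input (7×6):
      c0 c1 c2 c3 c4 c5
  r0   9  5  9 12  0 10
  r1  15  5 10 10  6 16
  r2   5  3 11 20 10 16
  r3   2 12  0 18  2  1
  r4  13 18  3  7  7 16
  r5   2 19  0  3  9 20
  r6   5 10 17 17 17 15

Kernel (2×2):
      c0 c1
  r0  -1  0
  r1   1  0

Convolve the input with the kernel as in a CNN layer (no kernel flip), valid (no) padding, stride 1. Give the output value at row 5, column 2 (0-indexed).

17

The receptive field on the input at this output position is [0 3 / 17 17]. Elementwise product with the kernel and sum: 0·-1 + 17·1.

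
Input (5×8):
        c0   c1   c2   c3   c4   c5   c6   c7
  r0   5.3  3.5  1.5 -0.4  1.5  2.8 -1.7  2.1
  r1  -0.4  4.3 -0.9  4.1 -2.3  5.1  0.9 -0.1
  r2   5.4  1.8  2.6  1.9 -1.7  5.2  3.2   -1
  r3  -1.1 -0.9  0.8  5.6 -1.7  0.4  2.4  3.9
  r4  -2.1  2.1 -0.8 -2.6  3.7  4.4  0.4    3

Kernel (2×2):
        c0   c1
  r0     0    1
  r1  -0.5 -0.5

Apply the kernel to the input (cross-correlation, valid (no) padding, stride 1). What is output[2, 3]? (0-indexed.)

The receptive field on the input at this output position is [1.9 -1.7 / 5.6 -1.7]. Elementwise product with the kernel and sum: -1.7·1 + 5.6·-0.5 + -1.7·-0.5.

-3.65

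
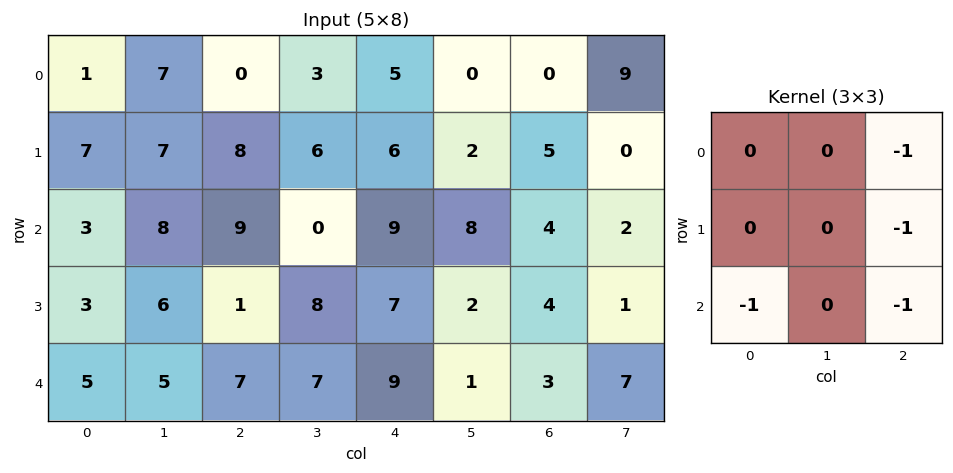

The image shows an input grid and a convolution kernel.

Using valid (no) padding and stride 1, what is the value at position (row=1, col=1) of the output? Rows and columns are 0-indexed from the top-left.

The receptive field on the input at this output position is [7 8 6 / 8 9 0 / 6 1 8]. Elementwise product with the kernel and sum: 6·-1 + 0·-1 + 6·-1 + 8·-1.

-20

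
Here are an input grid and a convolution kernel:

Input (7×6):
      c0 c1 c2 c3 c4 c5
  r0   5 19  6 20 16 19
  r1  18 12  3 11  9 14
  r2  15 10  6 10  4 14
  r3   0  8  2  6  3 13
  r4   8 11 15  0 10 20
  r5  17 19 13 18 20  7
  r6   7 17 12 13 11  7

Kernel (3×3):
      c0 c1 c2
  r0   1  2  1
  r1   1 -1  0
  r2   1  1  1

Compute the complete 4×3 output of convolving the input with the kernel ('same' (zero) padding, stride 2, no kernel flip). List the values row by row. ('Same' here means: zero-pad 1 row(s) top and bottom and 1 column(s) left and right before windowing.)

Output[0,0]: The receptive field on the zero-padded input at this output position is [0 0 0 / 0 5 19 / 0 18 12]. Elementwise product with the kernel and sum: 0·1 + 0·2 + 0·1 + 0·1 + 5·-1 + 0·1 + 18·1 + 12·1.
Output[0,1]: The receptive field on the zero-padded input at this output position is [0 0 0 / 19 6 20 / 12 3 11]. Elementwise product with the kernel and sum: 0·1 + 0·2 + 0·1 + 19·1 + 6·-1 + 12·1 + 3·1 + 11·1.

25 39 38
41 49 71
36 64 60
46 68 67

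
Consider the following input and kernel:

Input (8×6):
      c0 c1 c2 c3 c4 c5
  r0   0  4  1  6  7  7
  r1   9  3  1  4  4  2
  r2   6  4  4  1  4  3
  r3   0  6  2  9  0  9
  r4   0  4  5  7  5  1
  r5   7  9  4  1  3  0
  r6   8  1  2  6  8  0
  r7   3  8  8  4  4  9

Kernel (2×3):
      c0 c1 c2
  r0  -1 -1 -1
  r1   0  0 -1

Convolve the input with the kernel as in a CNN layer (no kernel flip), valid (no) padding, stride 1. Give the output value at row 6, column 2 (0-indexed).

-20

The receptive field on the input at this output position is [2 6 8 / 8 4 4]. Elementwise product with the kernel and sum: 2·-1 + 6·-1 + 8·-1 + 4·-1.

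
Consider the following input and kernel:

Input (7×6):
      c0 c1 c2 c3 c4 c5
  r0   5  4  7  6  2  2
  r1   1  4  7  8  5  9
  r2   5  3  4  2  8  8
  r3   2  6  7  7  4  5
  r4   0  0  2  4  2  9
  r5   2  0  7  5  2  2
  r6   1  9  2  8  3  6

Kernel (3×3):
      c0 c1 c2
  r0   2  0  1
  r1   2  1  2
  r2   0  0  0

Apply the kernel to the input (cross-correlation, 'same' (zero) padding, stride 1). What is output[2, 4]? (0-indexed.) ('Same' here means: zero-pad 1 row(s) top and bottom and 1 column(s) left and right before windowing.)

The receptive field on the zero-padded input at this output position is [8 5 9 / 2 8 8 / 7 4 5]. Elementwise product with the kernel and sum: 8·2 + 9·1 + 2·2 + 8·1 + 8·2.

53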